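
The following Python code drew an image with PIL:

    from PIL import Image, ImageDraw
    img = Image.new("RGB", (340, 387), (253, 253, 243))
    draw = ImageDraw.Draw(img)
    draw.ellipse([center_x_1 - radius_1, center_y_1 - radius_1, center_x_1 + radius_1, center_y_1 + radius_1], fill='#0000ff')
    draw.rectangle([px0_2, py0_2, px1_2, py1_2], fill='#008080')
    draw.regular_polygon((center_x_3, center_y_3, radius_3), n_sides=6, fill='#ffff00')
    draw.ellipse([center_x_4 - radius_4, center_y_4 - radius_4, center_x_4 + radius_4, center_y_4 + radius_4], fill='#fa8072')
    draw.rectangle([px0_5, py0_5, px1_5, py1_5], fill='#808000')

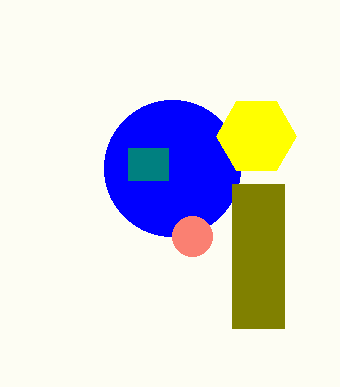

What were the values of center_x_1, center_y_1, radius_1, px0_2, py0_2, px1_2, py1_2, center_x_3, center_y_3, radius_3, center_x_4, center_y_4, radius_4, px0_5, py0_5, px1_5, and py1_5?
center_x_1 = 172
center_y_1 = 168
radius_1 = 68
px0_2 = 128
py0_2 = 148
px1_2 = 168
py1_2 = 180
center_x_3 = 256
center_y_3 = 136
radius_3 = 40
center_x_4 = 192
center_y_4 = 236
radius_4 = 20
px0_5 = 232
py0_5 = 184
px1_5 = 284
py1_5 = 328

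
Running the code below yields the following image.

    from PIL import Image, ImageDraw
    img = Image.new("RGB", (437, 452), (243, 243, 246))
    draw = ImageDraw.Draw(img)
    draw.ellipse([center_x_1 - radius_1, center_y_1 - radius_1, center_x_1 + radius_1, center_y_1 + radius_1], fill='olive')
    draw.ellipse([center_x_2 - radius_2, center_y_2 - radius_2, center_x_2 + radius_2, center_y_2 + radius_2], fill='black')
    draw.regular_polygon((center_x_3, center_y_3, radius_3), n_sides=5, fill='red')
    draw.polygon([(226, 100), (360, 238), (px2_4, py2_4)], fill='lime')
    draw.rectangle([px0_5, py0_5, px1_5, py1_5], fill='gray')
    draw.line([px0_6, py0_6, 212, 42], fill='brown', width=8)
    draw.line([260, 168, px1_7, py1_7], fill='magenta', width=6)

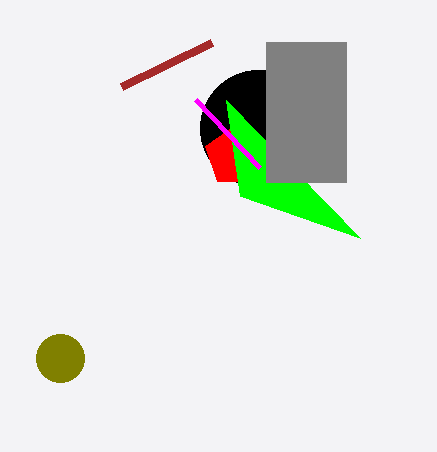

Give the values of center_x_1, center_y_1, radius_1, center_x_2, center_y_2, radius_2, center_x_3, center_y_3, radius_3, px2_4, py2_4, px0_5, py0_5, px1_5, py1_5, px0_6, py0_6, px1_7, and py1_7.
center_x_1 = 60; center_y_1 = 358; radius_1 = 24; center_x_2 = 258; center_y_2 = 128; radius_2 = 58; center_x_3 = 236; center_y_3 = 156; radius_3 = 32; px2_4 = 240; py2_4 = 196; px0_5 = 266; py0_5 = 42; px1_5 = 346; py1_5 = 182; px0_6 = 122; py0_6 = 86; px1_7 = 196; py1_7 = 100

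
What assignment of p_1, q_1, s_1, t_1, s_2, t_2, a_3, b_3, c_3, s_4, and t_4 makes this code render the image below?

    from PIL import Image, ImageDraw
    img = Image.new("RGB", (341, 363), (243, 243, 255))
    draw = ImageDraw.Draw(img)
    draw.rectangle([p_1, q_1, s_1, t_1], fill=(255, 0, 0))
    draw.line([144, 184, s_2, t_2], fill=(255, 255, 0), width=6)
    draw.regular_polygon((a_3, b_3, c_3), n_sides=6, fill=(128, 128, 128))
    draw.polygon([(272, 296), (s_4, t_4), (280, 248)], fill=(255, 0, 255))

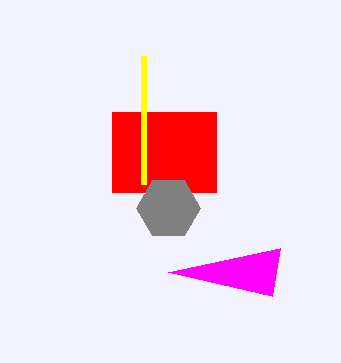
p_1 = 112, q_1 = 112, s_1 = 216, t_1 = 192, s_2 = 144, t_2 = 56, a_3 = 168, b_3 = 208, c_3 = 32, s_4 = 168, t_4 = 272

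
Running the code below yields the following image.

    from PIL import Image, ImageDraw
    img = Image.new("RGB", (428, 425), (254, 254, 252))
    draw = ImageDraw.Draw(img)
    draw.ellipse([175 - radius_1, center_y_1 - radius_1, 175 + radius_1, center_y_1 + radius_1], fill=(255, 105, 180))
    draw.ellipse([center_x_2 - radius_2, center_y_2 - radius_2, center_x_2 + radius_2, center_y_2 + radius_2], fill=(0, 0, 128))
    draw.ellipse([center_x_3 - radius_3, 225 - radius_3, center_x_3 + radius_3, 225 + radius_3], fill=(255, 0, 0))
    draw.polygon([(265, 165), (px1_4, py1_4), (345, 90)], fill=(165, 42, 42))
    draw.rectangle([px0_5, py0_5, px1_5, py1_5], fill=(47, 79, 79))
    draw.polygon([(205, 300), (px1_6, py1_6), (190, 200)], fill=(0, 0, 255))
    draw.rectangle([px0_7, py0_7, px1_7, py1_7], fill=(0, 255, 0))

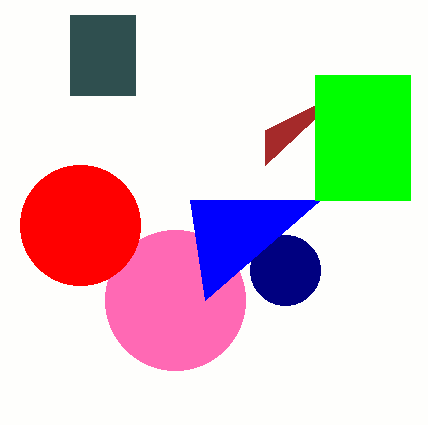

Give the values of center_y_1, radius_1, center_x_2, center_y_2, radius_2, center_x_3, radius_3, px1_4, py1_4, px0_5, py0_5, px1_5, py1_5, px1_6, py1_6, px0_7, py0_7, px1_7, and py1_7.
center_y_1 = 300
radius_1 = 70
center_x_2 = 285
center_y_2 = 270
radius_2 = 35
center_x_3 = 80
radius_3 = 60
px1_4 = 265
py1_4 = 130
px0_5 = 70
py0_5 = 15
px1_5 = 135
py1_5 = 95
px1_6 = 320
py1_6 = 200
px0_7 = 315
py0_7 = 75
px1_7 = 410
py1_7 = 200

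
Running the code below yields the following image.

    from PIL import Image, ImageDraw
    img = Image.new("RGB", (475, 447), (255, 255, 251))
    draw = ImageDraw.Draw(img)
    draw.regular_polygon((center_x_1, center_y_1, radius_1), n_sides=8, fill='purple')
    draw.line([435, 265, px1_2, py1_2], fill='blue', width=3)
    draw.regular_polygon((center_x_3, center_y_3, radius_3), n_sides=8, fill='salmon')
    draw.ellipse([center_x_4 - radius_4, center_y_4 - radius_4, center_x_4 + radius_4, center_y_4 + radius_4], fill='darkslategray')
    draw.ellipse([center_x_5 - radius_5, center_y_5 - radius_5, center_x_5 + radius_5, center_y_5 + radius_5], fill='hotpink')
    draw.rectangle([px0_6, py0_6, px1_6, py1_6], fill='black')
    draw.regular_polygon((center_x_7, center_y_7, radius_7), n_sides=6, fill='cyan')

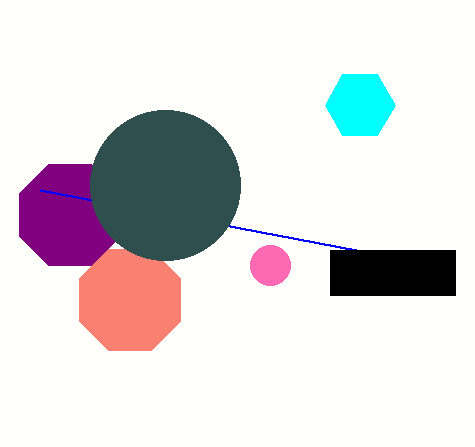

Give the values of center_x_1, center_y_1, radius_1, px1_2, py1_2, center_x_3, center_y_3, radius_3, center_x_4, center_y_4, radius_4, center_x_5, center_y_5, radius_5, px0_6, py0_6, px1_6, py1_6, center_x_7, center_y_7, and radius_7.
center_x_1 = 70; center_y_1 = 215; radius_1 = 55; px1_2 = 40; py1_2 = 190; center_x_3 = 130; center_y_3 = 300; radius_3 = 55; center_x_4 = 165; center_y_4 = 185; radius_4 = 75; center_x_5 = 270; center_y_5 = 265; radius_5 = 20; px0_6 = 330; py0_6 = 250; px1_6 = 455; py1_6 = 295; center_x_7 = 360; center_y_7 = 105; radius_7 = 35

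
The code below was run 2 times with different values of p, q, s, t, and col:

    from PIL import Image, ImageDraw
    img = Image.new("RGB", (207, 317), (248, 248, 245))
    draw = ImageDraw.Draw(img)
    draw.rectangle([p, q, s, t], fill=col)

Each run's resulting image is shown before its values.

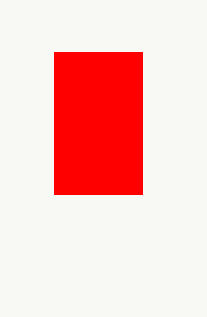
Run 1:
p = 54
q = 52
s = 142
t = 194
col = 'red'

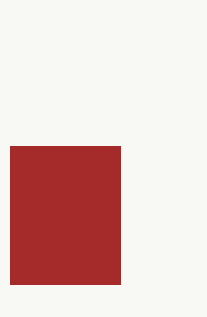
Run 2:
p = 10, q = 146, s = 120, t = 284, col = 'brown'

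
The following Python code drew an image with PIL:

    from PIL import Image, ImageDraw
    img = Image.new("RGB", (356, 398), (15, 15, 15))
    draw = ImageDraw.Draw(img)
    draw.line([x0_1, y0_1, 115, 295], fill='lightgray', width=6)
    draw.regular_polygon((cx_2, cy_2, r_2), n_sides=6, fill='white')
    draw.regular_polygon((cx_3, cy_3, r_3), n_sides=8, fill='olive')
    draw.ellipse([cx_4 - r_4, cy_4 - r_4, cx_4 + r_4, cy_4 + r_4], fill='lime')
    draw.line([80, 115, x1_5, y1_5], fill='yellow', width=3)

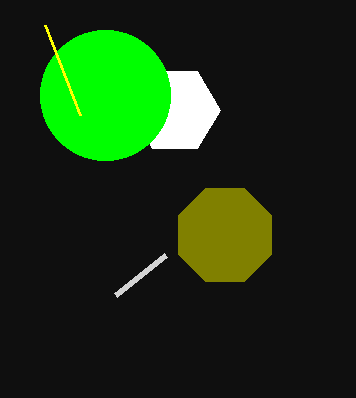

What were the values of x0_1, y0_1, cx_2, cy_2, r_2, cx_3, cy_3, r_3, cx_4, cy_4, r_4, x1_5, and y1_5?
x0_1 = 165, y0_1 = 255, cx_2 = 175, cy_2 = 110, r_2 = 45, cx_3 = 225, cy_3 = 235, r_3 = 50, cx_4 = 105, cy_4 = 95, r_4 = 65, x1_5 = 45, y1_5 = 25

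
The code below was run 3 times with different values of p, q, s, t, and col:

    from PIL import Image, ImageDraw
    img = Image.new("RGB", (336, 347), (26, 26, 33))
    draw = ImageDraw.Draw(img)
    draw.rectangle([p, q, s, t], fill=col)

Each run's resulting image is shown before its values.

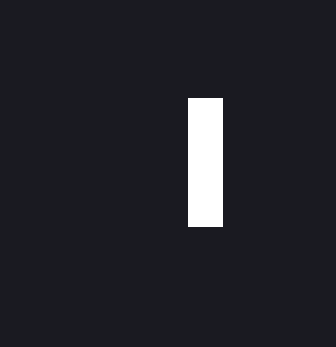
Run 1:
p = 188; q = 98; s = 222; t = 226; col = 'white'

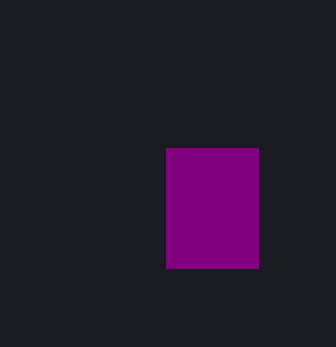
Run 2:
p = 166
q = 148
s = 258
t = 268
col = 'purple'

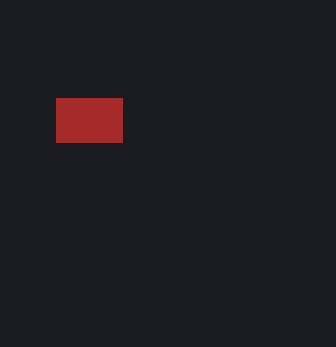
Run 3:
p = 56
q = 98
s = 122
t = 142
col = 'brown'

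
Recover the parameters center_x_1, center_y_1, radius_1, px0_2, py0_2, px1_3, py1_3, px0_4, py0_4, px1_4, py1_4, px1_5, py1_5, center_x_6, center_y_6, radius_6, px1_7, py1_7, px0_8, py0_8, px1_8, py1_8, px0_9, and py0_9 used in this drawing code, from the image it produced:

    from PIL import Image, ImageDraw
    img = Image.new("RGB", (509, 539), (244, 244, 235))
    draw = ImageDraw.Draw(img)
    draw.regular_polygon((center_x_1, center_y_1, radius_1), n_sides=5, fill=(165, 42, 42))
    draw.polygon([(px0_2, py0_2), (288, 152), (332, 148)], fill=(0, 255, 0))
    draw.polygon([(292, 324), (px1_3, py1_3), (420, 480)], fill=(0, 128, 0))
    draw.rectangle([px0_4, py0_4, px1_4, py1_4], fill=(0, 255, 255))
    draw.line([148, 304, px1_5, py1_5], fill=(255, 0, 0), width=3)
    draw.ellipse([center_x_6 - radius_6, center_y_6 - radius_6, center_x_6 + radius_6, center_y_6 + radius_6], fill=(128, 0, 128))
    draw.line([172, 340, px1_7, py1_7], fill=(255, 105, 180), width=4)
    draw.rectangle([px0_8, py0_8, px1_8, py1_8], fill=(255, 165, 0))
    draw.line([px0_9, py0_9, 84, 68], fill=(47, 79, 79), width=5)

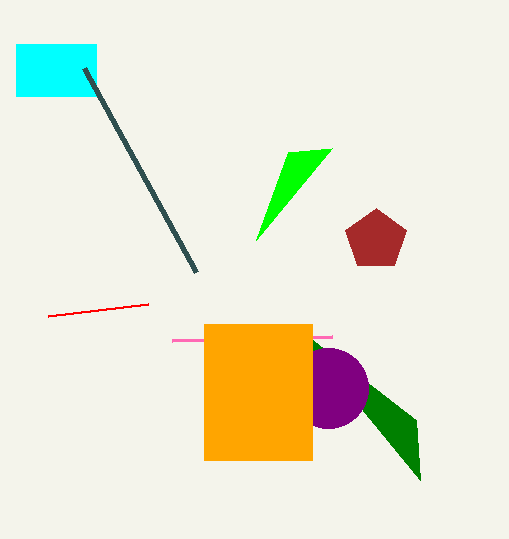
center_x_1 = 376
center_y_1 = 240
radius_1 = 32
px0_2 = 256
py0_2 = 240
px1_3 = 416
py1_3 = 420
px0_4 = 16
py0_4 = 44
px1_4 = 96
py1_4 = 96
px1_5 = 48
py1_5 = 316
center_x_6 = 328
center_y_6 = 388
radius_6 = 40
px1_7 = 332
py1_7 = 336
px0_8 = 204
py0_8 = 324
px1_8 = 312
py1_8 = 460
px0_9 = 196
py0_9 = 272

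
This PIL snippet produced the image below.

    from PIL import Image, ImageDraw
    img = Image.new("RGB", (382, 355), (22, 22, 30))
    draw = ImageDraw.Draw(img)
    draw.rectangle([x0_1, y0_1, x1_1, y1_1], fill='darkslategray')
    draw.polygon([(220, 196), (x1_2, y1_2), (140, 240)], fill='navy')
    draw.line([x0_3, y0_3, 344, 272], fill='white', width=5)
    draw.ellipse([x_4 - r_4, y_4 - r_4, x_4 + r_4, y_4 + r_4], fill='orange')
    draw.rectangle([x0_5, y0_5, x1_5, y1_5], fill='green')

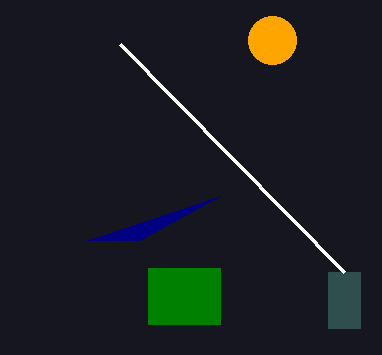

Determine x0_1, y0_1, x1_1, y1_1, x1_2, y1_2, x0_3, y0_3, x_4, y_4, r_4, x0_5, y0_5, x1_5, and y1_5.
x0_1 = 328
y0_1 = 272
x1_1 = 360
y1_1 = 328
x1_2 = 88
y1_2 = 240
x0_3 = 120
y0_3 = 44
x_4 = 272
y_4 = 40
r_4 = 24
x0_5 = 148
y0_5 = 268
x1_5 = 220
y1_5 = 324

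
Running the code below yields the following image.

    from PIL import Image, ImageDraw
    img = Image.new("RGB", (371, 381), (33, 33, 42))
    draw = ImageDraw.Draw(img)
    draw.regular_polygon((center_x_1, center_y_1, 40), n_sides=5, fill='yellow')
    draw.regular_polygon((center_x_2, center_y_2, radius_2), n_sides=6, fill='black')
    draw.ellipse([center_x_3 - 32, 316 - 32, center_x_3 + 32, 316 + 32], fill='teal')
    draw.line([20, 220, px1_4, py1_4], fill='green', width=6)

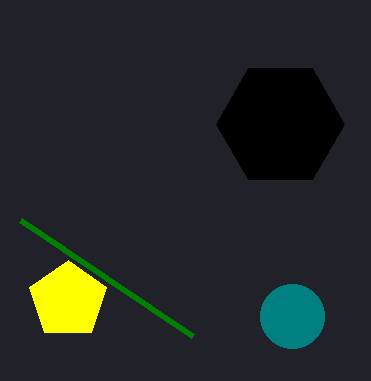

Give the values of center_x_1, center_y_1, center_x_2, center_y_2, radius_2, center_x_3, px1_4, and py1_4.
center_x_1 = 68; center_y_1 = 300; center_x_2 = 280; center_y_2 = 124; radius_2 = 64; center_x_3 = 292; px1_4 = 192; py1_4 = 336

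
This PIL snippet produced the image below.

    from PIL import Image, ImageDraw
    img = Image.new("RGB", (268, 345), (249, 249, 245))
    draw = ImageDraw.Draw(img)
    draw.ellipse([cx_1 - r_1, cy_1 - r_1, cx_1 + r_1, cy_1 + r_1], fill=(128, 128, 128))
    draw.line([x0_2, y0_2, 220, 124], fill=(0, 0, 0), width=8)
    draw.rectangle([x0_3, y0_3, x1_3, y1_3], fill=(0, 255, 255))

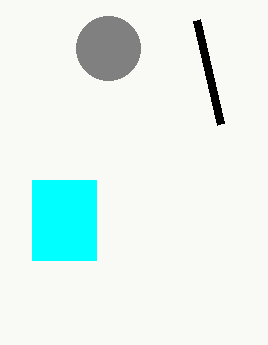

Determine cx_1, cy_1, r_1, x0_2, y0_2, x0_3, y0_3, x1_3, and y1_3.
cx_1 = 108
cy_1 = 48
r_1 = 32
x0_2 = 196
y0_2 = 20
x0_3 = 32
y0_3 = 180
x1_3 = 96
y1_3 = 260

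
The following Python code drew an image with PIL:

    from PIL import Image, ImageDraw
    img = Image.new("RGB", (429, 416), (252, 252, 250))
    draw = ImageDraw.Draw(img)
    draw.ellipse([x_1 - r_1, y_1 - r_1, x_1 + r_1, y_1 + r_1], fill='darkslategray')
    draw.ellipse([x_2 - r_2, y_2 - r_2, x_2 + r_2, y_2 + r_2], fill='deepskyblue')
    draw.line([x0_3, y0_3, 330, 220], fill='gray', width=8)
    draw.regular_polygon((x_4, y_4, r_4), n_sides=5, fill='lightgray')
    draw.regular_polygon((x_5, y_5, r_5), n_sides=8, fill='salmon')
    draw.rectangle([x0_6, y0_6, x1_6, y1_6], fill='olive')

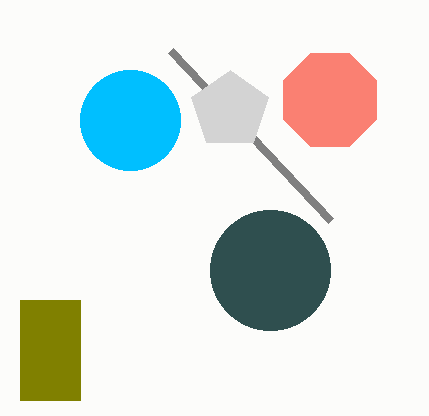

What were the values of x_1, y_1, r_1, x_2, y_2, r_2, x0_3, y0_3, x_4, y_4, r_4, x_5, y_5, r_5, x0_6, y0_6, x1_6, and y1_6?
x_1 = 270; y_1 = 270; r_1 = 60; x_2 = 130; y_2 = 120; r_2 = 50; x0_3 = 170; y0_3 = 50; x_4 = 230; y_4 = 110; r_4 = 40; x_5 = 330; y_5 = 100; r_5 = 50; x0_6 = 20; y0_6 = 300; x1_6 = 80; y1_6 = 400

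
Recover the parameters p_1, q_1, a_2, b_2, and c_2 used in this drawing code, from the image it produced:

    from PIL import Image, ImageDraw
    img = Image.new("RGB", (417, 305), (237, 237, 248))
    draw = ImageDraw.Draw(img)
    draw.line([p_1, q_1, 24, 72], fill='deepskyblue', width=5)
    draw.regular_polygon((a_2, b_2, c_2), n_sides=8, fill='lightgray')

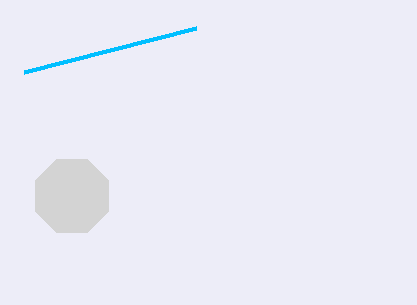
p_1 = 196
q_1 = 28
a_2 = 72
b_2 = 196
c_2 = 40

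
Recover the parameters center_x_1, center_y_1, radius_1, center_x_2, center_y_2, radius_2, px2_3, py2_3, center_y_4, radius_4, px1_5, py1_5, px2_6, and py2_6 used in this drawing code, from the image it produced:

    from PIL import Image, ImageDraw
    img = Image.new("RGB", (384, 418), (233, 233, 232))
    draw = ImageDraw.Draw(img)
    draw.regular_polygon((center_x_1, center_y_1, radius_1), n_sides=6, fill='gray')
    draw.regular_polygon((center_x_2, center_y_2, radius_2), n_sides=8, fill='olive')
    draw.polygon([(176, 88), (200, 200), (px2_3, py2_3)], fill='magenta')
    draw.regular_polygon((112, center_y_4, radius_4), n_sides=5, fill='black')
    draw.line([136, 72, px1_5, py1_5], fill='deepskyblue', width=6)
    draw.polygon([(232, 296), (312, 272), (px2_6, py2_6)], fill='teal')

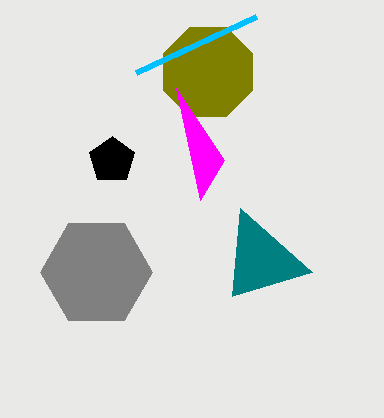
center_x_1 = 96; center_y_1 = 272; radius_1 = 56; center_x_2 = 208; center_y_2 = 72; radius_2 = 48; px2_3 = 224; py2_3 = 160; center_y_4 = 160; radius_4 = 24; px1_5 = 256; py1_5 = 16; px2_6 = 240; py2_6 = 208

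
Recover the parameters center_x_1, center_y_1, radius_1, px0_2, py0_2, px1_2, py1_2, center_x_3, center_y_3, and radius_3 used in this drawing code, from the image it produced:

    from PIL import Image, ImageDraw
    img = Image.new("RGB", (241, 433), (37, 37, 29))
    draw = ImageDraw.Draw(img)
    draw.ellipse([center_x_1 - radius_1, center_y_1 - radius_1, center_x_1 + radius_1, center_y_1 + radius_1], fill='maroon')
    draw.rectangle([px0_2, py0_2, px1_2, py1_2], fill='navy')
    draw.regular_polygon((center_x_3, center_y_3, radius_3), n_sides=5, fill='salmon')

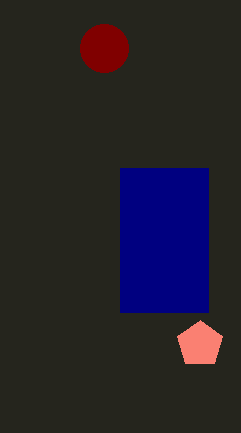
center_x_1 = 104; center_y_1 = 48; radius_1 = 24; px0_2 = 120; py0_2 = 168; px1_2 = 208; py1_2 = 312; center_x_3 = 200; center_y_3 = 344; radius_3 = 24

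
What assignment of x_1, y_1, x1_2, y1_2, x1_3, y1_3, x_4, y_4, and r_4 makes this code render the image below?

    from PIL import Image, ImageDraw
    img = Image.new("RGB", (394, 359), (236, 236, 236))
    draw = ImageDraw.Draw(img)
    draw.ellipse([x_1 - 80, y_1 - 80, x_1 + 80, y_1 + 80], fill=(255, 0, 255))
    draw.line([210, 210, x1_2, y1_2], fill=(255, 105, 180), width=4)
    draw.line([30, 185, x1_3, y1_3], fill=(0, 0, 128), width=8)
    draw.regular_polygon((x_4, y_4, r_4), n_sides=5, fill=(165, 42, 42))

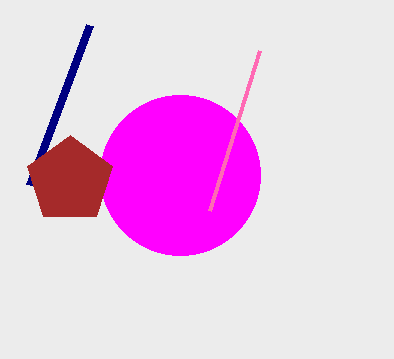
x_1 = 180
y_1 = 175
x1_2 = 260
y1_2 = 50
x1_3 = 90
y1_3 = 25
x_4 = 70
y_4 = 180
r_4 = 45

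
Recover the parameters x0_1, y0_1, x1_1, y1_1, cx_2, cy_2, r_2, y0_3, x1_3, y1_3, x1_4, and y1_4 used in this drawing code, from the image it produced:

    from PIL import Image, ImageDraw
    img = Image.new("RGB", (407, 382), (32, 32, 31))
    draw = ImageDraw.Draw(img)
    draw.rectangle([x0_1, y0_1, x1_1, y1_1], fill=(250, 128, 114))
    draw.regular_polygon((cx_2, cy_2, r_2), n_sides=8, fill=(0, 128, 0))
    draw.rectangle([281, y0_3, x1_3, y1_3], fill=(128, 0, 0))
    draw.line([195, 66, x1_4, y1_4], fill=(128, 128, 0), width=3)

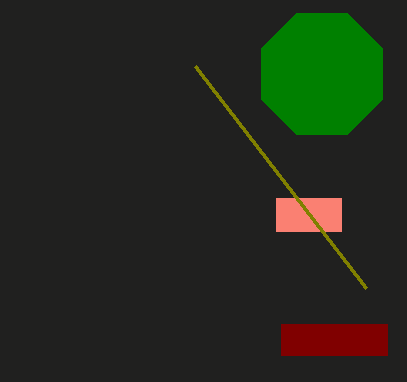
x0_1 = 276; y0_1 = 198; x1_1 = 341; y1_1 = 231; cx_2 = 322; cy_2 = 74; r_2 = 66; y0_3 = 324; x1_3 = 387; y1_3 = 355; x1_4 = 366; y1_4 = 288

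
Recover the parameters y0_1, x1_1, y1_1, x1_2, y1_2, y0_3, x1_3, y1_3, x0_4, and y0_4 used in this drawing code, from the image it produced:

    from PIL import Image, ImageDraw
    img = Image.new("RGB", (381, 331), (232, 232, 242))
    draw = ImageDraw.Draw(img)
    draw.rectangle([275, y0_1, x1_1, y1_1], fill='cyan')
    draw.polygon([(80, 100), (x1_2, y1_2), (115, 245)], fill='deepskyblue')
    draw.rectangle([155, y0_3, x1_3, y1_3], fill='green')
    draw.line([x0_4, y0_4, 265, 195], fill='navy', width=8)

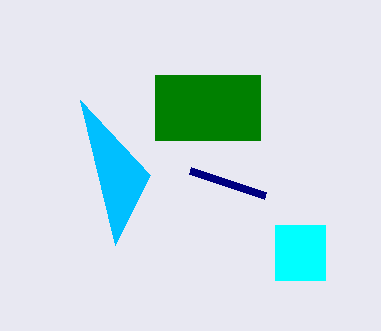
y0_1 = 225; x1_1 = 325; y1_1 = 280; x1_2 = 150; y1_2 = 175; y0_3 = 75; x1_3 = 260; y1_3 = 140; x0_4 = 190; y0_4 = 170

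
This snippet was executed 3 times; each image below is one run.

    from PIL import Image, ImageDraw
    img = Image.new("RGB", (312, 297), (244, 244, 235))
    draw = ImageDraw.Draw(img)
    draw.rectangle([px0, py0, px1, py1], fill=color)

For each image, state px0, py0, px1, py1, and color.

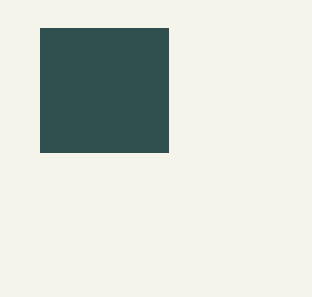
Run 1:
px0 = 40, py0 = 28, px1 = 168, py1 = 152, color = 'darkslategray'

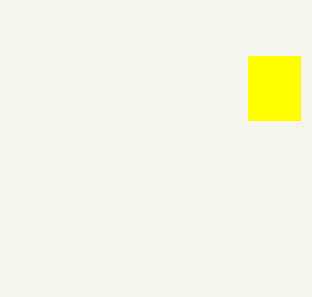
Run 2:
px0 = 248, py0 = 56, px1 = 300, py1 = 120, color = 'yellow'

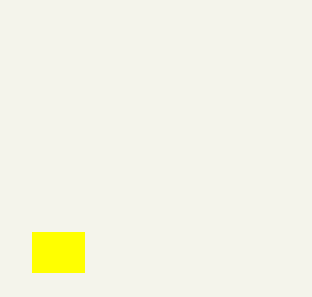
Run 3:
px0 = 32; py0 = 232; px1 = 84; py1 = 272; color = 'yellow'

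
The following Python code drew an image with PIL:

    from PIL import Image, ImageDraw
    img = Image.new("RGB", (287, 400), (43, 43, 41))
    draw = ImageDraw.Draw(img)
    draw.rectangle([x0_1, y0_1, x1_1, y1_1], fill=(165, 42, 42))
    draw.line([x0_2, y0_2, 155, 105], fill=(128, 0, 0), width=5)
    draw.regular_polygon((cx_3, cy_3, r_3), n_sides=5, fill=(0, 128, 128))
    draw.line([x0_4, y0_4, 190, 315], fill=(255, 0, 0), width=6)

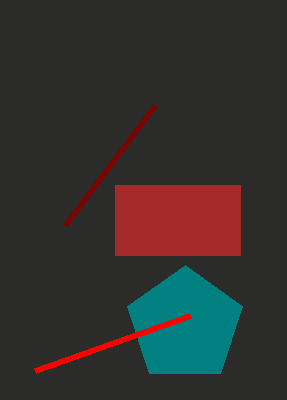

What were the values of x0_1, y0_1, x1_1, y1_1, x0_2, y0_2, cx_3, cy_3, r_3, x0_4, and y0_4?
x0_1 = 115; y0_1 = 185; x1_1 = 240; y1_1 = 255; x0_2 = 65; y0_2 = 225; cx_3 = 185; cy_3 = 325; r_3 = 60; x0_4 = 35; y0_4 = 370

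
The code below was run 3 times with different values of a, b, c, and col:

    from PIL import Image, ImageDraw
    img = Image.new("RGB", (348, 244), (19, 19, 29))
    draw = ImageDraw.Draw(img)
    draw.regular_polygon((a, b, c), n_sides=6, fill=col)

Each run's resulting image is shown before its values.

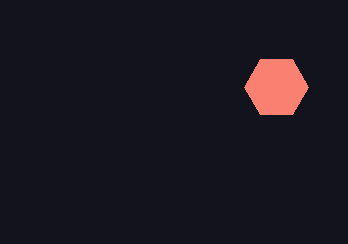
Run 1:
a = 276; b = 87; c = 32; col = 'salmon'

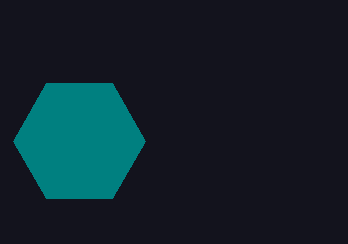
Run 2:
a = 79, b = 141, c = 66, col = 'teal'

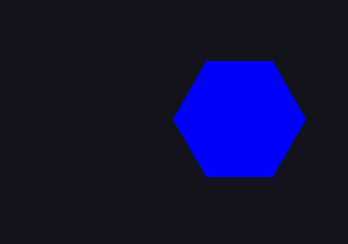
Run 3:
a = 239
b = 119
c = 66
col = 'blue'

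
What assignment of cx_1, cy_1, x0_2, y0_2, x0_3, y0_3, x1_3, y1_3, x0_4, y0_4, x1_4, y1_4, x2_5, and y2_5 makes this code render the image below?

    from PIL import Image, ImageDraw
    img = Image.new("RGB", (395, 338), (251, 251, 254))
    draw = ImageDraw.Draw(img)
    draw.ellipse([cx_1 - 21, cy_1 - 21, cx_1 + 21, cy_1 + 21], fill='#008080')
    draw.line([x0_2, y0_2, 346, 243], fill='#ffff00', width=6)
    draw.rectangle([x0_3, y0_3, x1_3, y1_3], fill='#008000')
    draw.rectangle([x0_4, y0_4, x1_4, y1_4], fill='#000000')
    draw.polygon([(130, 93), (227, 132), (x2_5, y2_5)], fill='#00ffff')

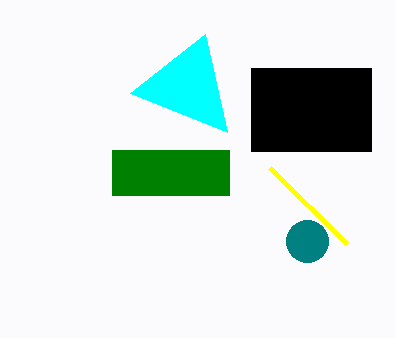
cx_1 = 307; cy_1 = 241; x0_2 = 269; y0_2 = 167; x0_3 = 112; y0_3 = 150; x1_3 = 229; y1_3 = 195; x0_4 = 251; y0_4 = 68; x1_4 = 371; y1_4 = 151; x2_5 = 205; y2_5 = 34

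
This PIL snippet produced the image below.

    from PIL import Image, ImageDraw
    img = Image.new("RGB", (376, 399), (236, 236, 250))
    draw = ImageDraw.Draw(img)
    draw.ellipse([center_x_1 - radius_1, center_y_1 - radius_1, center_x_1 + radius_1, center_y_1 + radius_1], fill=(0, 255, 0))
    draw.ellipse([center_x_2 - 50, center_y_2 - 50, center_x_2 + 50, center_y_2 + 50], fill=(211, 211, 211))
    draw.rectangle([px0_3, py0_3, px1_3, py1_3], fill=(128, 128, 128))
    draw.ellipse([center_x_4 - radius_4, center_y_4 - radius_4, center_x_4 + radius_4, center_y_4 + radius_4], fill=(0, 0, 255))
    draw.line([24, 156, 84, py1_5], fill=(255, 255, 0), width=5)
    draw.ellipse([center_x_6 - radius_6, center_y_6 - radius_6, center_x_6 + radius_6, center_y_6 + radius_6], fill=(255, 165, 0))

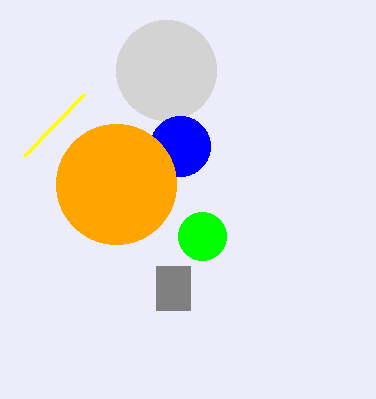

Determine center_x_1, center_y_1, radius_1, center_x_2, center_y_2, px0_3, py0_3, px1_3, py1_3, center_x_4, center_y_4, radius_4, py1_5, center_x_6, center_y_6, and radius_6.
center_x_1 = 202; center_y_1 = 236; radius_1 = 24; center_x_2 = 166; center_y_2 = 70; px0_3 = 156; py0_3 = 266; px1_3 = 190; py1_3 = 310; center_x_4 = 180; center_y_4 = 146; radius_4 = 30; py1_5 = 94; center_x_6 = 116; center_y_6 = 184; radius_6 = 60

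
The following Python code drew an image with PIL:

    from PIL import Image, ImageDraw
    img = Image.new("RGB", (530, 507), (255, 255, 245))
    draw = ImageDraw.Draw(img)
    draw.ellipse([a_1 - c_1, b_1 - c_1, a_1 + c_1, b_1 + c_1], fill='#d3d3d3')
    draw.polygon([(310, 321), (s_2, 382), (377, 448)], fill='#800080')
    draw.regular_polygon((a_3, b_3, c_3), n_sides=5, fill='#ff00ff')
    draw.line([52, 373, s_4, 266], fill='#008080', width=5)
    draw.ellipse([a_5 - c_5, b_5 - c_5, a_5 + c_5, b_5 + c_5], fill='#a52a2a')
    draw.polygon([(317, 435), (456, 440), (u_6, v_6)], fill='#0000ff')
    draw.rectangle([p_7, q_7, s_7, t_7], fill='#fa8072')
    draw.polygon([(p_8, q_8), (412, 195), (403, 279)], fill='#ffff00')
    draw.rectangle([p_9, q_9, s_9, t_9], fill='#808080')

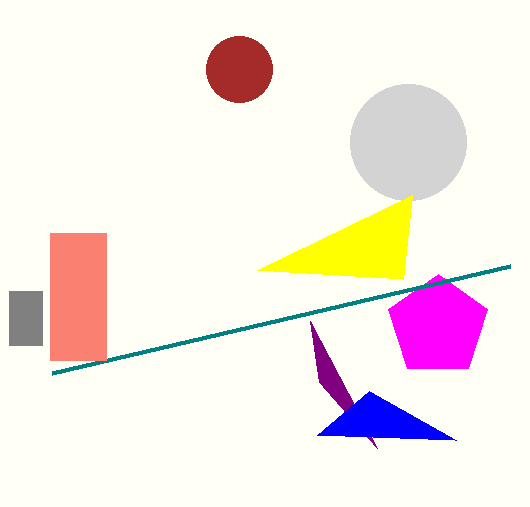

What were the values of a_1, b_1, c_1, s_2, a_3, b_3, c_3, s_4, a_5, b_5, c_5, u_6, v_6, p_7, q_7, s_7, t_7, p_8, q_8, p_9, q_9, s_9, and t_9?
a_1 = 408
b_1 = 142
c_1 = 58
s_2 = 319
a_3 = 438
b_3 = 326
c_3 = 52
s_4 = 510
a_5 = 239
b_5 = 69
c_5 = 33
u_6 = 369
v_6 = 391
p_7 = 50
q_7 = 233
s_7 = 106
t_7 = 360
p_8 = 257
q_8 = 270
p_9 = 9
q_9 = 291
s_9 = 42
t_9 = 345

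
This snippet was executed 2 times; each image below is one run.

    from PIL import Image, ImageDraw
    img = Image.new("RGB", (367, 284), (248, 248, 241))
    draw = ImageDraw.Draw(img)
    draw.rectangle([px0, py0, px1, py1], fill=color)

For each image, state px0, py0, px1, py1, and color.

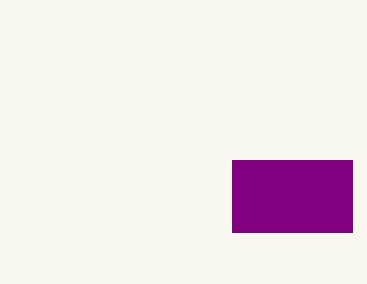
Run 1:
px0 = 232
py0 = 160
px1 = 352
py1 = 232
color = 'purple'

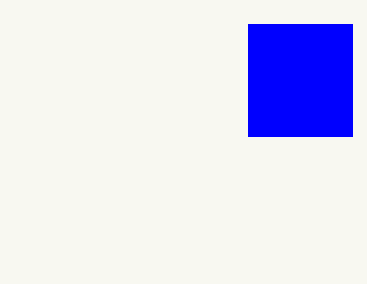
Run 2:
px0 = 248, py0 = 24, px1 = 352, py1 = 136, color = 'blue'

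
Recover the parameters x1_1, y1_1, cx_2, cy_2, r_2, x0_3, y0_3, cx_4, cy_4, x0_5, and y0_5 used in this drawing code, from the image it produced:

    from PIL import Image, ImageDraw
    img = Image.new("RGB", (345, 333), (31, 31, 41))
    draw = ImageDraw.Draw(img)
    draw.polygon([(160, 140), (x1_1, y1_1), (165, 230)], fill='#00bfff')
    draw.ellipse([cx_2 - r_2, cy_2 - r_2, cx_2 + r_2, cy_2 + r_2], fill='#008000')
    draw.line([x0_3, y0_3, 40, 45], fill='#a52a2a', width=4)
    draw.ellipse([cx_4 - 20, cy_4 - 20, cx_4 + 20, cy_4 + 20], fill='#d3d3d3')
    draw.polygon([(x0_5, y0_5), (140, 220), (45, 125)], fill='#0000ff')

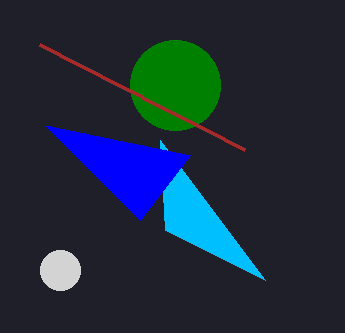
x1_1 = 265
y1_1 = 280
cx_2 = 175
cy_2 = 85
r_2 = 45
x0_3 = 245
y0_3 = 150
cx_4 = 60
cy_4 = 270
x0_5 = 190
y0_5 = 155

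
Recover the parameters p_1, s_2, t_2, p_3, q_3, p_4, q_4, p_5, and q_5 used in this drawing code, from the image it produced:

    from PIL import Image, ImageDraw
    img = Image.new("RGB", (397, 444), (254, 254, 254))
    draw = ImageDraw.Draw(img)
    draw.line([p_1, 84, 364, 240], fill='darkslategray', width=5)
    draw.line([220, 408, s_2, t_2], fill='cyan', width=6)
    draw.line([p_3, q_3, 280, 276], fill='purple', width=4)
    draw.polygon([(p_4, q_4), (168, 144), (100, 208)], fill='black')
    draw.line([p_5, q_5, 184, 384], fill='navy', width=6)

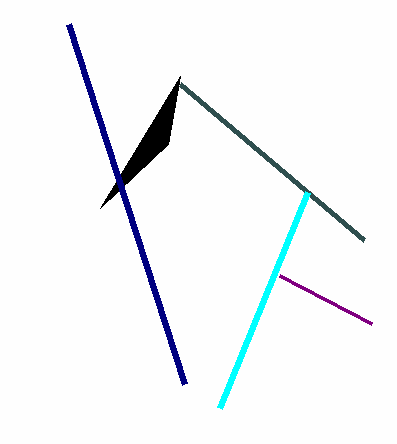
p_1 = 180
s_2 = 308
t_2 = 192
p_3 = 372
q_3 = 324
p_4 = 180
q_4 = 76
p_5 = 68
q_5 = 24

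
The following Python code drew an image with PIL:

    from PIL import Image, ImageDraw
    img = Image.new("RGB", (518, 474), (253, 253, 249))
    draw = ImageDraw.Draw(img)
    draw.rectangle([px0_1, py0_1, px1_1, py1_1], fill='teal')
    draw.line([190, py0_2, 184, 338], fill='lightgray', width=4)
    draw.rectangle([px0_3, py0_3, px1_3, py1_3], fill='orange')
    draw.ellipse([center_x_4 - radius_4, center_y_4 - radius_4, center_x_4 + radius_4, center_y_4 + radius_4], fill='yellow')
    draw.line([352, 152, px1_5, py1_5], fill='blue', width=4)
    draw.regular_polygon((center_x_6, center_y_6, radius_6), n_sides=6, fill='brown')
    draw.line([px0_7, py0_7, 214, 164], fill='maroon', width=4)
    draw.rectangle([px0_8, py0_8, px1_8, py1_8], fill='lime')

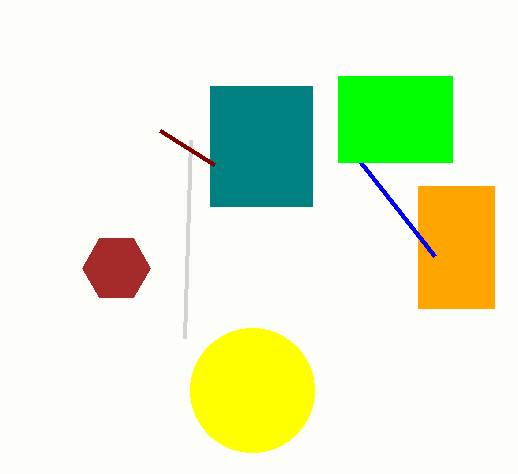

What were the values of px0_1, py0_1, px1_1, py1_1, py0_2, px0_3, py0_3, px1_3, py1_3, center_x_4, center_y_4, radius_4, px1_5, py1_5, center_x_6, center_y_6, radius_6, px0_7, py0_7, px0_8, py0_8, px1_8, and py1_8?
px0_1 = 210
py0_1 = 86
px1_1 = 312
py1_1 = 206
py0_2 = 140
px0_3 = 418
py0_3 = 186
px1_3 = 494
py1_3 = 308
center_x_4 = 252
center_y_4 = 390
radius_4 = 62
px1_5 = 434
py1_5 = 256
center_x_6 = 116
center_y_6 = 268
radius_6 = 34
px0_7 = 160
py0_7 = 130
px0_8 = 338
py0_8 = 76
px1_8 = 452
py1_8 = 162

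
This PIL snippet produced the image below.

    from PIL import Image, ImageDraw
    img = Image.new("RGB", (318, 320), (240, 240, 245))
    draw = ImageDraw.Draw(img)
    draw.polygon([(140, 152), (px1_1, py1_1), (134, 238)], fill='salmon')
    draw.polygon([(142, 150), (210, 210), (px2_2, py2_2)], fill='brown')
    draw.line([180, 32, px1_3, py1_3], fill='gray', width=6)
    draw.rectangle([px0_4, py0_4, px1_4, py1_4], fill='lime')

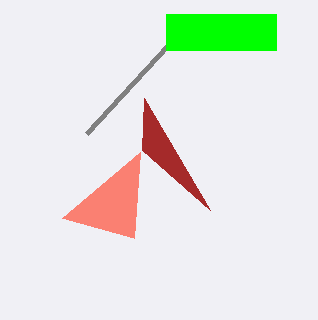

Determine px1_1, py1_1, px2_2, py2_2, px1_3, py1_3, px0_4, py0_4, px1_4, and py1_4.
px1_1 = 62, py1_1 = 218, px2_2 = 144, py2_2 = 98, px1_3 = 86, py1_3 = 134, px0_4 = 166, py0_4 = 14, px1_4 = 276, py1_4 = 50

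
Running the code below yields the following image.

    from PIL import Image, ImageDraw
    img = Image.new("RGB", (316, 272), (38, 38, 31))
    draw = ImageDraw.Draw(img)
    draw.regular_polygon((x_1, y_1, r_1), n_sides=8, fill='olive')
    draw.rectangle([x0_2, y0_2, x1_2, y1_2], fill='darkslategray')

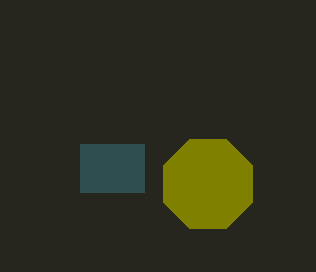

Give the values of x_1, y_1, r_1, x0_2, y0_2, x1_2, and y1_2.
x_1 = 208; y_1 = 184; r_1 = 48; x0_2 = 80; y0_2 = 144; x1_2 = 144; y1_2 = 192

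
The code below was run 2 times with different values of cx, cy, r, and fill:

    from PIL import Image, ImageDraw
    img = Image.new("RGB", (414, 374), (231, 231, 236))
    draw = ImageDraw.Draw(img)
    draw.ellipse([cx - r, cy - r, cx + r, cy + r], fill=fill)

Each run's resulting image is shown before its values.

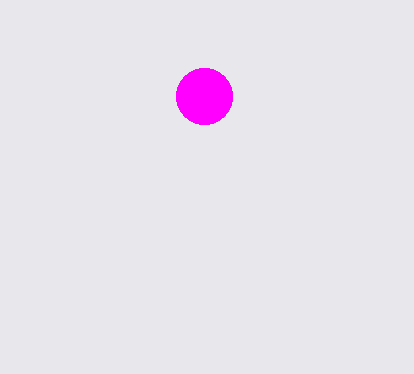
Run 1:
cx = 204, cy = 96, r = 28, fill = 'magenta'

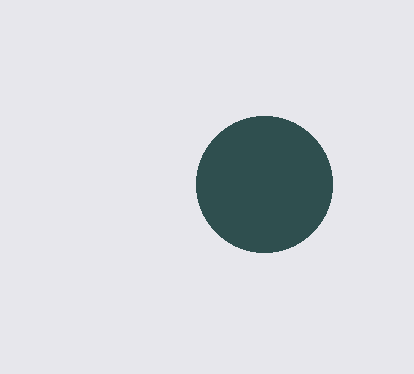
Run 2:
cx = 264, cy = 184, r = 68, fill = 'darkslategray'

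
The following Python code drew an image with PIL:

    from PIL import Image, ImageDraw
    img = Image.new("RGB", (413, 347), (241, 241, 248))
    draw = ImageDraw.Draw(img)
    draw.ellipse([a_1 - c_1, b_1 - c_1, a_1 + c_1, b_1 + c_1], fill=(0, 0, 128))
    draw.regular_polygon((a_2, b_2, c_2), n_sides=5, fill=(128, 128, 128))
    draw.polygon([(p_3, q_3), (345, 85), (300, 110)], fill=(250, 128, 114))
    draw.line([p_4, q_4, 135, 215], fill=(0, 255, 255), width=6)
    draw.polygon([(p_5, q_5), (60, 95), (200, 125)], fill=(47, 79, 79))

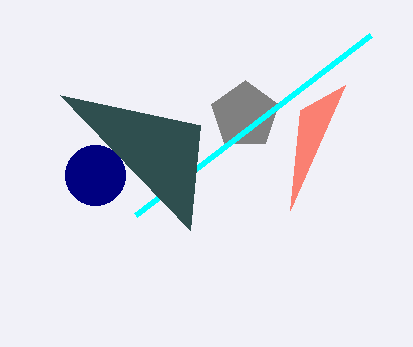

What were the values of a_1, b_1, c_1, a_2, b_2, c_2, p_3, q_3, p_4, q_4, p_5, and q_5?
a_1 = 95; b_1 = 175; c_1 = 30; a_2 = 245; b_2 = 115; c_2 = 35; p_3 = 290; q_3 = 210; p_4 = 370; q_4 = 35; p_5 = 190; q_5 = 230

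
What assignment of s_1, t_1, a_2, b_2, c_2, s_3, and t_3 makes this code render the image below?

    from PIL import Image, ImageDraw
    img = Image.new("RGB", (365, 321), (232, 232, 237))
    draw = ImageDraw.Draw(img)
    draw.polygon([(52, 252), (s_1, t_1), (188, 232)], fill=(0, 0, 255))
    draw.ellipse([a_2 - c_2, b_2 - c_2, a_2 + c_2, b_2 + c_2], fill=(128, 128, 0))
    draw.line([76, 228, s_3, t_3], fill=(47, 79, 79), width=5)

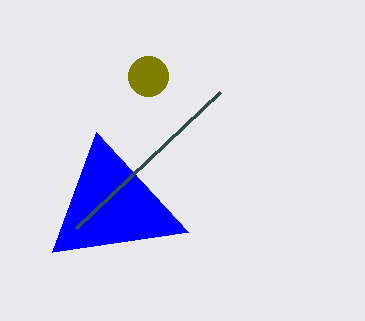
s_1 = 96, t_1 = 132, a_2 = 148, b_2 = 76, c_2 = 20, s_3 = 220, t_3 = 92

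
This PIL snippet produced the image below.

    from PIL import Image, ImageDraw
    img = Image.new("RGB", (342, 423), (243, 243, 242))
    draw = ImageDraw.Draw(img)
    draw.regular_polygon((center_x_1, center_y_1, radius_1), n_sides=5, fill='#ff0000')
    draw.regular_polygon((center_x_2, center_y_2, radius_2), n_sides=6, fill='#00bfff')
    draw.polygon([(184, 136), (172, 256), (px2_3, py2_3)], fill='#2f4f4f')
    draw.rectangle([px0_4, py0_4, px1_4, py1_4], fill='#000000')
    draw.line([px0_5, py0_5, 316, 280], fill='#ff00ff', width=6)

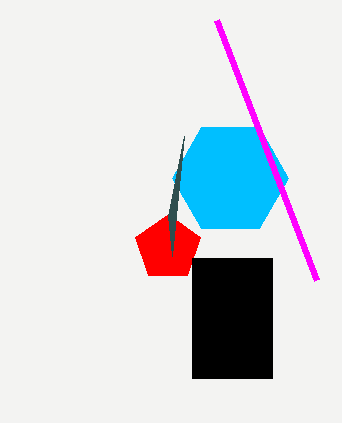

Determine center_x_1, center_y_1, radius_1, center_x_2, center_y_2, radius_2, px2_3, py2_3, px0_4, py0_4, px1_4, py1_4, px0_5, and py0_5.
center_x_1 = 168; center_y_1 = 248; radius_1 = 34; center_x_2 = 230; center_y_2 = 178; radius_2 = 58; px2_3 = 168; py2_3 = 216; px0_4 = 192; py0_4 = 258; px1_4 = 272; py1_4 = 378; px0_5 = 216; py0_5 = 20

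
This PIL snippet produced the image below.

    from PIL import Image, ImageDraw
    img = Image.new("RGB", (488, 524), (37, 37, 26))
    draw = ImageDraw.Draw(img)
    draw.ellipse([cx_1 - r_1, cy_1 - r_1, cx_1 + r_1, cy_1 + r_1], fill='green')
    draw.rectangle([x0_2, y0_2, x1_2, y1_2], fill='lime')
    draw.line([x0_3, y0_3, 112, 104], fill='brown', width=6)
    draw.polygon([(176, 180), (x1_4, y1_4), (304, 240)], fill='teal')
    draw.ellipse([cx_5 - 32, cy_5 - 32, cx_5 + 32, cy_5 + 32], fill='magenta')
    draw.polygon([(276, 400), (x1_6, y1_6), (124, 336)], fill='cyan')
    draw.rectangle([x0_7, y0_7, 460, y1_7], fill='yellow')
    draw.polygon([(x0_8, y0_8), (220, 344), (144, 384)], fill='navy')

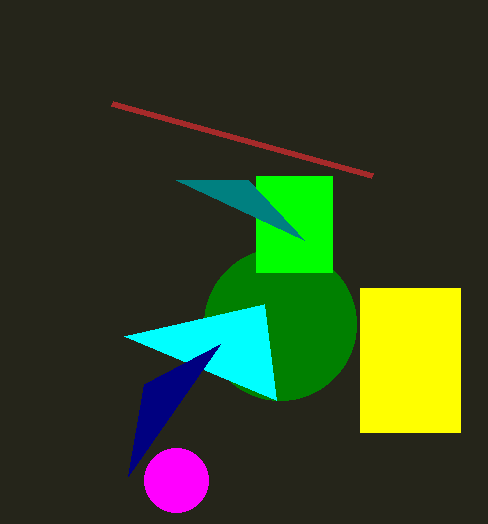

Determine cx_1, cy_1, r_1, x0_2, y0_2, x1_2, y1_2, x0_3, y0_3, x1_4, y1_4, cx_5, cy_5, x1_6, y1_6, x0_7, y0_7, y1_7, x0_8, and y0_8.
cx_1 = 280; cy_1 = 324; r_1 = 76; x0_2 = 256; y0_2 = 176; x1_2 = 332; y1_2 = 272; x0_3 = 372; y0_3 = 176; x1_4 = 248; y1_4 = 180; cx_5 = 176; cy_5 = 480; x1_6 = 264; y1_6 = 304; x0_7 = 360; y0_7 = 288; y1_7 = 432; x0_8 = 128; y0_8 = 476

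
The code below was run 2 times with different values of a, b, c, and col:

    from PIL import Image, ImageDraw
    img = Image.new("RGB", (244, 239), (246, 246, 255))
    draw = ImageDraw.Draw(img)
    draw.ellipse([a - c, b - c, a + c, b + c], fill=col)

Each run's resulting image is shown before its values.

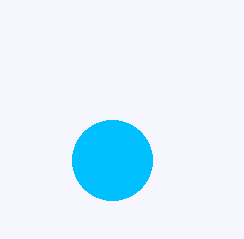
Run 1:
a = 112; b = 160; c = 40; col = 'deepskyblue'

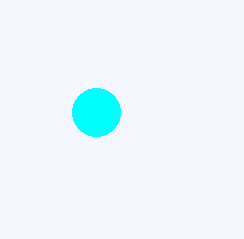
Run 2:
a = 96, b = 112, c = 24, col = 'cyan'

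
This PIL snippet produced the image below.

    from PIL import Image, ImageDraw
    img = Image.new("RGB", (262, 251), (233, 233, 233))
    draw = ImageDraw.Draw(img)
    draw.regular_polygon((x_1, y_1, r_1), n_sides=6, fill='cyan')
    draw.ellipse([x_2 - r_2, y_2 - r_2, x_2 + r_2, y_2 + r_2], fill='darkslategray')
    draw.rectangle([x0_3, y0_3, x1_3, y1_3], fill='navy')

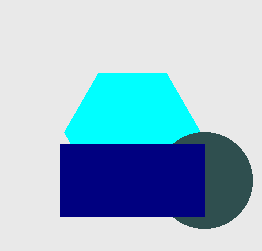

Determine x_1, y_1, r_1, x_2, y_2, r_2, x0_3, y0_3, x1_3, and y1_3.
x_1 = 132, y_1 = 132, r_1 = 68, x_2 = 204, y_2 = 180, r_2 = 48, x0_3 = 60, y0_3 = 144, x1_3 = 204, y1_3 = 216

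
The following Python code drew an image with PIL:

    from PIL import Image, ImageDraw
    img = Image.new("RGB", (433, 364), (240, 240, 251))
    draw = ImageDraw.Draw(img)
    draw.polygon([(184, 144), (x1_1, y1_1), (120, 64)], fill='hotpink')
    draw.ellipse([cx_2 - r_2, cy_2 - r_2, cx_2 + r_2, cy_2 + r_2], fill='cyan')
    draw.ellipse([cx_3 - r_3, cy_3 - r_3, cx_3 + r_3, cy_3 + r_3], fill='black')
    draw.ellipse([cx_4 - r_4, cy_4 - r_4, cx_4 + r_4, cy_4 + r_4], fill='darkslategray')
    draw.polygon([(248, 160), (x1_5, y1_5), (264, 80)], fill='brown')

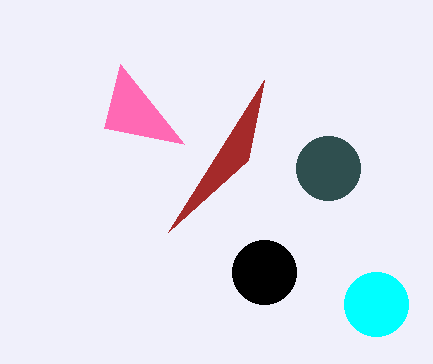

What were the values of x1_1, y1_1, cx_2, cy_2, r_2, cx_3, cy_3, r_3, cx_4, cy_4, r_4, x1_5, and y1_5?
x1_1 = 104, y1_1 = 128, cx_2 = 376, cy_2 = 304, r_2 = 32, cx_3 = 264, cy_3 = 272, r_3 = 32, cx_4 = 328, cy_4 = 168, r_4 = 32, x1_5 = 168, y1_5 = 232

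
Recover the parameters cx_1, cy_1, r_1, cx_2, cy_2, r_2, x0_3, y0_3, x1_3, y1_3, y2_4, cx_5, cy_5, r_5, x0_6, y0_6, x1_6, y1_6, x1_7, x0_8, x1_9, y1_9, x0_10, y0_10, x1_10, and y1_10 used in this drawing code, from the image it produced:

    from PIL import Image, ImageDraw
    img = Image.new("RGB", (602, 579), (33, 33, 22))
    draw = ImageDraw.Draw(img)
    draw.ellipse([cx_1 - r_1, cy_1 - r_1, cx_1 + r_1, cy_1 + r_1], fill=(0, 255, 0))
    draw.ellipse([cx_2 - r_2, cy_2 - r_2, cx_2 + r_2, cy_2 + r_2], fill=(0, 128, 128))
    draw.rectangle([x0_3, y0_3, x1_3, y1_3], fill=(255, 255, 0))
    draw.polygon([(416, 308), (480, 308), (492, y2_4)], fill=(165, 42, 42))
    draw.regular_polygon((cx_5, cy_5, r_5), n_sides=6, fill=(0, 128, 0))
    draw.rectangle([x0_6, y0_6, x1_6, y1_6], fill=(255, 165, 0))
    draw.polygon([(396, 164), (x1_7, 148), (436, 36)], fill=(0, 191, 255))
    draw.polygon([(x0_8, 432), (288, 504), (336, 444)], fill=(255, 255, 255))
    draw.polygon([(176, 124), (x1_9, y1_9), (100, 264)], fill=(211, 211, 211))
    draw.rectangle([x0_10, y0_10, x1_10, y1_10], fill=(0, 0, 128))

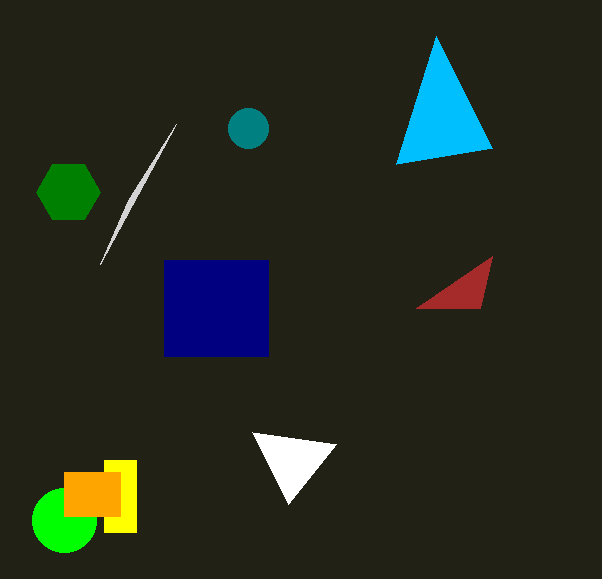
cx_1 = 64, cy_1 = 520, r_1 = 32, cx_2 = 248, cy_2 = 128, r_2 = 20, x0_3 = 104, y0_3 = 460, x1_3 = 136, y1_3 = 532, y2_4 = 256, cx_5 = 68, cy_5 = 192, r_5 = 32, x0_6 = 64, y0_6 = 472, x1_6 = 120, y1_6 = 516, x1_7 = 492, x0_8 = 252, x1_9 = 128, y1_9 = 200, x0_10 = 164, y0_10 = 260, x1_10 = 268, y1_10 = 356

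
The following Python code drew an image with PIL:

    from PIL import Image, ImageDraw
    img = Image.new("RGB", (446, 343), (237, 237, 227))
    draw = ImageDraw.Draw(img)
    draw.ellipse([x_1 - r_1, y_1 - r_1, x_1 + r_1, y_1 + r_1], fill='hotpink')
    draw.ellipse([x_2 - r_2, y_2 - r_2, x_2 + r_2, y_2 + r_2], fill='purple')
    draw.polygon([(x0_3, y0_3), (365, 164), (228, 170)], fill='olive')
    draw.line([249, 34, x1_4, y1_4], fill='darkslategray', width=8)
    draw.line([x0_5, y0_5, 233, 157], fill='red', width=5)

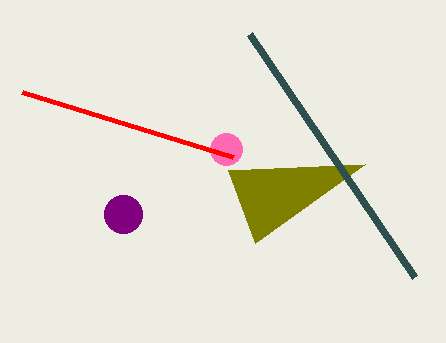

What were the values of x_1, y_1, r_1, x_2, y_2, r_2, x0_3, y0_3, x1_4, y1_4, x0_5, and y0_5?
x_1 = 226; y_1 = 149; r_1 = 16; x_2 = 123; y_2 = 214; r_2 = 19; x0_3 = 255; y0_3 = 243; x1_4 = 414; y1_4 = 277; x0_5 = 22; y0_5 = 92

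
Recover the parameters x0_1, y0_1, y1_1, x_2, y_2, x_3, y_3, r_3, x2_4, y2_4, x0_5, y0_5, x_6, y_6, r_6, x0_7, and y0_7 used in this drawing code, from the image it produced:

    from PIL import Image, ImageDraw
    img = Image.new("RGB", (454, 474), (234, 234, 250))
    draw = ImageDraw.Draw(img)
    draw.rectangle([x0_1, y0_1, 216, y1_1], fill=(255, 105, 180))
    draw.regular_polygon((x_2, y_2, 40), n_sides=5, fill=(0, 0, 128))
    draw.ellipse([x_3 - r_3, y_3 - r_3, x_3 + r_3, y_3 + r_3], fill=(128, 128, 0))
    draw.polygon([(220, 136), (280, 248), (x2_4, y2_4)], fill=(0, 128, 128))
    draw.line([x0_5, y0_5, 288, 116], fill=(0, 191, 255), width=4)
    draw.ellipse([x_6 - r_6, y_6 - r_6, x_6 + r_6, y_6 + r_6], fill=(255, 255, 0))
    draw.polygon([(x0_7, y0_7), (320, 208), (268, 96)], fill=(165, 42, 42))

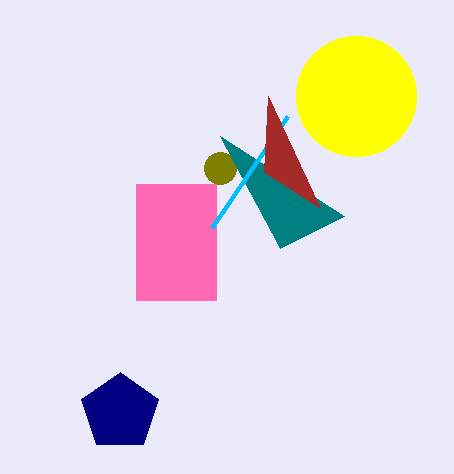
x0_1 = 136, y0_1 = 184, y1_1 = 300, x_2 = 120, y_2 = 412, x_3 = 220, y_3 = 168, r_3 = 16, x2_4 = 344, y2_4 = 216, x0_5 = 212, y0_5 = 228, x_6 = 356, y_6 = 96, r_6 = 60, x0_7 = 264, y0_7 = 172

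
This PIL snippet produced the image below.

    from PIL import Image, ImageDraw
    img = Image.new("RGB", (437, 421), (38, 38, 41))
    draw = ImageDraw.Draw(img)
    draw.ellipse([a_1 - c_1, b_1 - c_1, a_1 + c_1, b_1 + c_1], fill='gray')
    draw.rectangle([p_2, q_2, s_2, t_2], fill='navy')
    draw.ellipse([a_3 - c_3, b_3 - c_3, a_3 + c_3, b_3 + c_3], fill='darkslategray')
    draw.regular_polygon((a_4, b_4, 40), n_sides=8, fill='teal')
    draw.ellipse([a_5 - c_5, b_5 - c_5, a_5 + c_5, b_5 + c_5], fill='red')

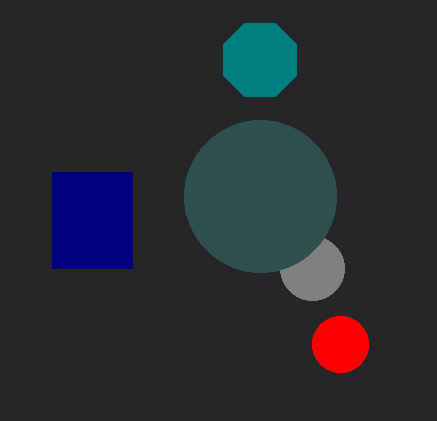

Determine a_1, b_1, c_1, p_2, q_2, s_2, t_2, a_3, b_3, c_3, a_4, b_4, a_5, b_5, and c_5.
a_1 = 312; b_1 = 268; c_1 = 32; p_2 = 52; q_2 = 172; s_2 = 132; t_2 = 268; a_3 = 260; b_3 = 196; c_3 = 76; a_4 = 260; b_4 = 60; a_5 = 340; b_5 = 344; c_5 = 28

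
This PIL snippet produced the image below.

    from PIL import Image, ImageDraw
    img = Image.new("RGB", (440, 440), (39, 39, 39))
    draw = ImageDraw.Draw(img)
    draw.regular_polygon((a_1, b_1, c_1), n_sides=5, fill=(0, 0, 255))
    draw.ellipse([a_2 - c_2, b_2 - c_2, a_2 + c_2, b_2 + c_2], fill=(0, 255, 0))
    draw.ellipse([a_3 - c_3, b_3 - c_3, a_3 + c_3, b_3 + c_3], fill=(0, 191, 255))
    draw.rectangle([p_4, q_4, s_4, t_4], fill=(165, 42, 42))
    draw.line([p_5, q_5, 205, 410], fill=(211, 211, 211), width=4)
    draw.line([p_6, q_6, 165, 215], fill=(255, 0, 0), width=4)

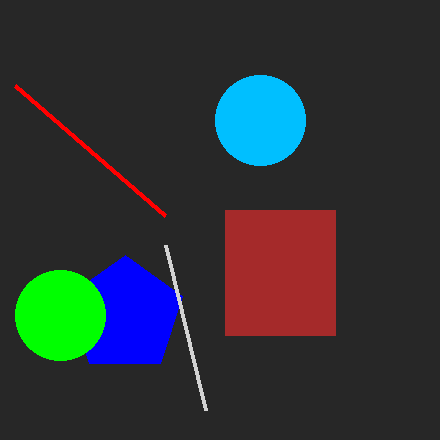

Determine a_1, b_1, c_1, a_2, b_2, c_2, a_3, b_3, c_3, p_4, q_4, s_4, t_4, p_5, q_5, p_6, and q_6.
a_1 = 125, b_1 = 315, c_1 = 60, a_2 = 60, b_2 = 315, c_2 = 45, a_3 = 260, b_3 = 120, c_3 = 45, p_4 = 225, q_4 = 210, s_4 = 335, t_4 = 335, p_5 = 165, q_5 = 245, p_6 = 15, q_6 = 85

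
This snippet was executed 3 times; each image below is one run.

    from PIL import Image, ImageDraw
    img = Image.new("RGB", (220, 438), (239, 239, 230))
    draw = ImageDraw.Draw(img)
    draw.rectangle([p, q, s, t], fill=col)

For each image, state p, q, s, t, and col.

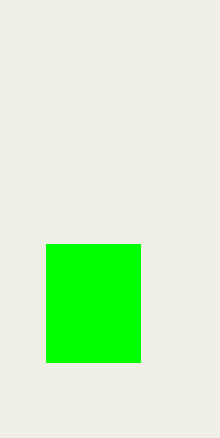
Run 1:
p = 46; q = 244; s = 140; t = 362; col = 'lime'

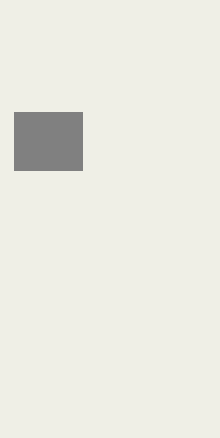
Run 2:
p = 14
q = 112
s = 82
t = 170
col = 'gray'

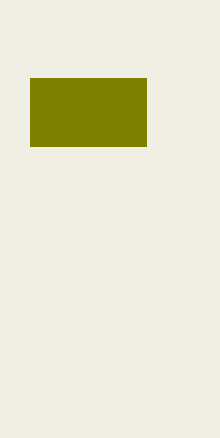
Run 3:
p = 30, q = 78, s = 146, t = 146, col = 'olive'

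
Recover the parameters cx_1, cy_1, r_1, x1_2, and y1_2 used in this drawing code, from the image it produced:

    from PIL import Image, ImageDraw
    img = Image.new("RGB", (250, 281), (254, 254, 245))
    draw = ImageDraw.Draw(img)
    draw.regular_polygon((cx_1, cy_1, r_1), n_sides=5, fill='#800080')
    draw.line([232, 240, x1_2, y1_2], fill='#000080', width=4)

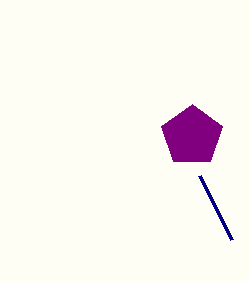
cx_1 = 192
cy_1 = 136
r_1 = 32
x1_2 = 200
y1_2 = 176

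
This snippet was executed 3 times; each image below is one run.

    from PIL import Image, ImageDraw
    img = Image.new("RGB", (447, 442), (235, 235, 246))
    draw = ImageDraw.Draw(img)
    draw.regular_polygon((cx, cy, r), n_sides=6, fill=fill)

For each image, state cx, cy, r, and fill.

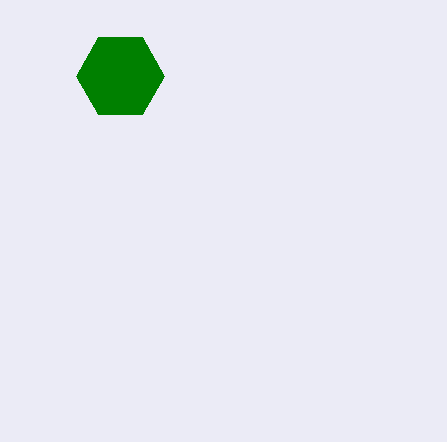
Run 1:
cx = 120, cy = 76, r = 44, fill = 'green'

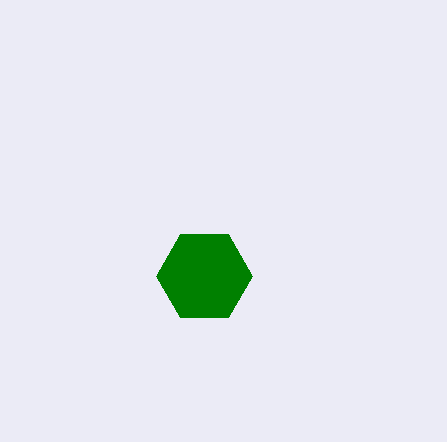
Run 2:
cx = 204; cy = 276; r = 48; fill = 'green'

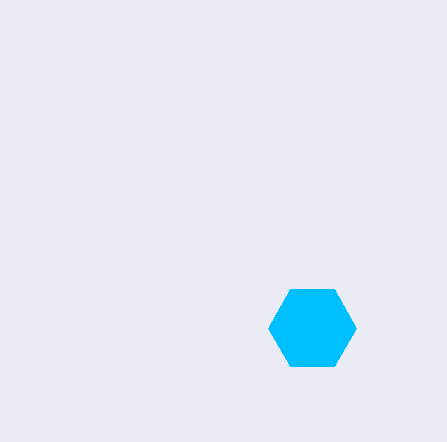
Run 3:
cx = 312; cy = 328; r = 44; fill = 'deepskyblue'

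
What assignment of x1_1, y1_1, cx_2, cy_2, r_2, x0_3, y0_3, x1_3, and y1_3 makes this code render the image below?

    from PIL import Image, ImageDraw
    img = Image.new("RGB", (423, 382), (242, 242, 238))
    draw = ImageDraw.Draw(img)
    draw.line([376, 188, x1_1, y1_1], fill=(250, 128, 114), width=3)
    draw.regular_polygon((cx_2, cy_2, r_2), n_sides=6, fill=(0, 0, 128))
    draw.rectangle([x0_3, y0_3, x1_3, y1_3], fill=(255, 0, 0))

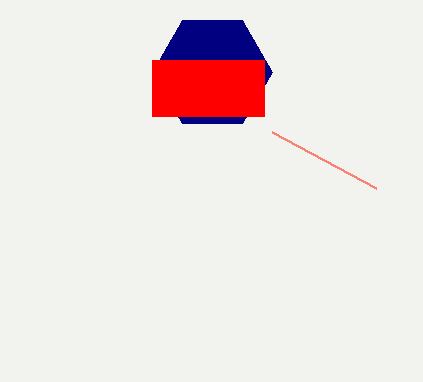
x1_1 = 272, y1_1 = 132, cx_2 = 212, cy_2 = 72, r_2 = 60, x0_3 = 152, y0_3 = 60, x1_3 = 264, y1_3 = 116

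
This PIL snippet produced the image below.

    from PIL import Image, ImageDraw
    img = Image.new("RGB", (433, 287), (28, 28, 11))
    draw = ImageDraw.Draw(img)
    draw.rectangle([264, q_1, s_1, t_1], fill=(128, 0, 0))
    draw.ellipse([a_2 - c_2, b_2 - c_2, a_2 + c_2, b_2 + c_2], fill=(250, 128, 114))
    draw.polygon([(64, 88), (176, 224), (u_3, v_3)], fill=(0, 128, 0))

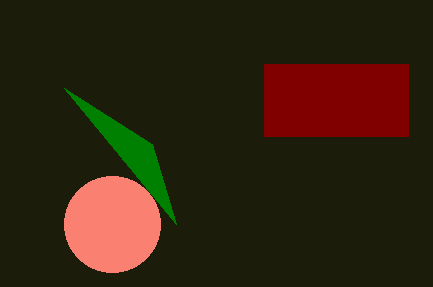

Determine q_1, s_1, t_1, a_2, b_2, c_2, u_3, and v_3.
q_1 = 64, s_1 = 408, t_1 = 136, a_2 = 112, b_2 = 224, c_2 = 48, u_3 = 152, v_3 = 144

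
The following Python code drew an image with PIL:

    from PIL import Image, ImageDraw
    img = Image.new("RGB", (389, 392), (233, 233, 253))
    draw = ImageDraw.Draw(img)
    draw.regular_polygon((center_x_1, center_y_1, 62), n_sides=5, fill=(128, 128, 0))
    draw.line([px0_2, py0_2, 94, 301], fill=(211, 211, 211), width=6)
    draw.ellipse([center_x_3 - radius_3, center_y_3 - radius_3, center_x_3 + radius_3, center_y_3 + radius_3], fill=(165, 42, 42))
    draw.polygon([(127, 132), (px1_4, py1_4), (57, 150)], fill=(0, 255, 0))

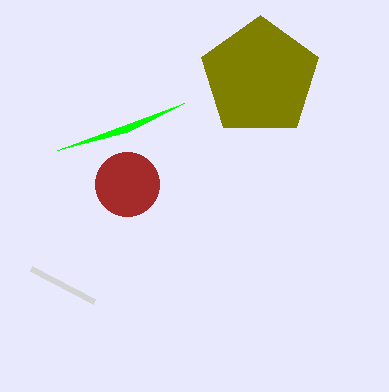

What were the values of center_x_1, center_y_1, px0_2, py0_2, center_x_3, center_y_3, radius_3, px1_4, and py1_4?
center_x_1 = 260
center_y_1 = 77
px0_2 = 31
py0_2 = 268
center_x_3 = 127
center_y_3 = 184
radius_3 = 32
px1_4 = 184
py1_4 = 103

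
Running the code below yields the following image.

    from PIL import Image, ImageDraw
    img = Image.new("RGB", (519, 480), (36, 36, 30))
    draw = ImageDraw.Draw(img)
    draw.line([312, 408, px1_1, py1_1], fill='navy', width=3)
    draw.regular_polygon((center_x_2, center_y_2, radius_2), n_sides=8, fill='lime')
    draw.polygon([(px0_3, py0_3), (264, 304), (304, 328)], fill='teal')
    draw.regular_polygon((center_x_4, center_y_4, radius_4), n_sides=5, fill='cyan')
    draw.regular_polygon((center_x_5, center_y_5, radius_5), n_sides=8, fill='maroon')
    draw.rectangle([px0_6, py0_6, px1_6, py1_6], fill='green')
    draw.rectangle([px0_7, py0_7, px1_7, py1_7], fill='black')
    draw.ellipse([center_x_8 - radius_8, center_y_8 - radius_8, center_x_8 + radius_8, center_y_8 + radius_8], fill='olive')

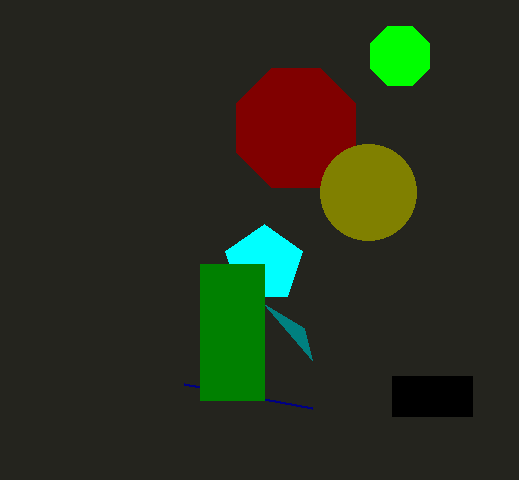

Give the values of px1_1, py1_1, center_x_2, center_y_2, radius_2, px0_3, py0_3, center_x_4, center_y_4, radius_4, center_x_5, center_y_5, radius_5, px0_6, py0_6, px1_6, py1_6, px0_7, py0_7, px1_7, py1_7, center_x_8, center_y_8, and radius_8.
px1_1 = 184
py1_1 = 384
center_x_2 = 400
center_y_2 = 56
radius_2 = 32
px0_3 = 312
py0_3 = 360
center_x_4 = 264
center_y_4 = 264
radius_4 = 40
center_x_5 = 296
center_y_5 = 128
radius_5 = 64
px0_6 = 200
py0_6 = 264
px1_6 = 264
py1_6 = 400
px0_7 = 392
py0_7 = 376
px1_7 = 472
py1_7 = 416
center_x_8 = 368
center_y_8 = 192
radius_8 = 48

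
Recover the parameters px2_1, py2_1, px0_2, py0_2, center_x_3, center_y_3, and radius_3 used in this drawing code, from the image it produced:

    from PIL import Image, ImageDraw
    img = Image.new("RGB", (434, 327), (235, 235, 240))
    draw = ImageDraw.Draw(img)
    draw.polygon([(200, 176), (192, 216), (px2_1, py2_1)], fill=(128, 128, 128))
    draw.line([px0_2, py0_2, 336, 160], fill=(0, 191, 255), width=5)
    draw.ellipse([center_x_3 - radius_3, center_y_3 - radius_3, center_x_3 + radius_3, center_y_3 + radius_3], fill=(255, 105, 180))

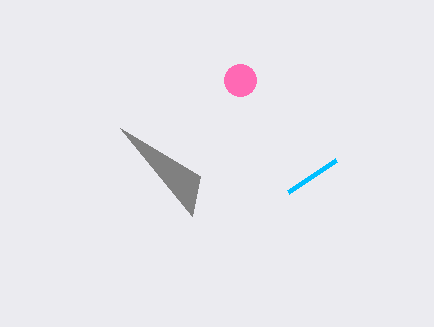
px2_1 = 120
py2_1 = 128
px0_2 = 288
py0_2 = 192
center_x_3 = 240
center_y_3 = 80
radius_3 = 16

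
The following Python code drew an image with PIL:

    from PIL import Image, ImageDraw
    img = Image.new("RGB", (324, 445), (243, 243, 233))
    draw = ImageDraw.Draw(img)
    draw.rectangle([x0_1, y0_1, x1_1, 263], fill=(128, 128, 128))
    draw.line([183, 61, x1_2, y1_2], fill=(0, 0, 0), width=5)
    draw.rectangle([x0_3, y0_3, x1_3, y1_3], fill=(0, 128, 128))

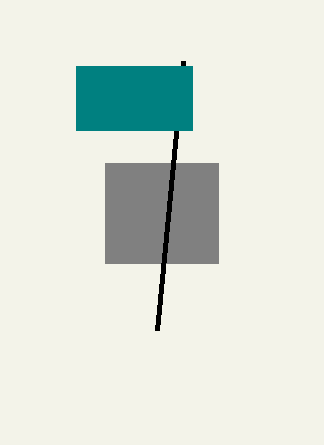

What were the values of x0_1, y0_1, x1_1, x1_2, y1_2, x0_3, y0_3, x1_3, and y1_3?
x0_1 = 105
y0_1 = 163
x1_1 = 218
x1_2 = 157
y1_2 = 330
x0_3 = 76
y0_3 = 66
x1_3 = 192
y1_3 = 130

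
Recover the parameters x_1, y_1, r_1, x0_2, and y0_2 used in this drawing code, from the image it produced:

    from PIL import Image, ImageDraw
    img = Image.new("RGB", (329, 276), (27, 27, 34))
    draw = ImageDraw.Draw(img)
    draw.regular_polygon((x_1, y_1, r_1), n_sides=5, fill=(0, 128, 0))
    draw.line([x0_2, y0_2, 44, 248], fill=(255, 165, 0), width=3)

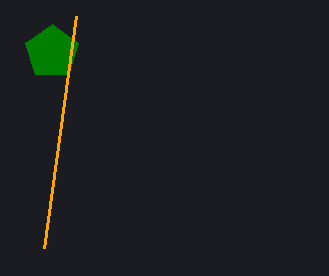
x_1 = 52; y_1 = 52; r_1 = 28; x0_2 = 76; y0_2 = 16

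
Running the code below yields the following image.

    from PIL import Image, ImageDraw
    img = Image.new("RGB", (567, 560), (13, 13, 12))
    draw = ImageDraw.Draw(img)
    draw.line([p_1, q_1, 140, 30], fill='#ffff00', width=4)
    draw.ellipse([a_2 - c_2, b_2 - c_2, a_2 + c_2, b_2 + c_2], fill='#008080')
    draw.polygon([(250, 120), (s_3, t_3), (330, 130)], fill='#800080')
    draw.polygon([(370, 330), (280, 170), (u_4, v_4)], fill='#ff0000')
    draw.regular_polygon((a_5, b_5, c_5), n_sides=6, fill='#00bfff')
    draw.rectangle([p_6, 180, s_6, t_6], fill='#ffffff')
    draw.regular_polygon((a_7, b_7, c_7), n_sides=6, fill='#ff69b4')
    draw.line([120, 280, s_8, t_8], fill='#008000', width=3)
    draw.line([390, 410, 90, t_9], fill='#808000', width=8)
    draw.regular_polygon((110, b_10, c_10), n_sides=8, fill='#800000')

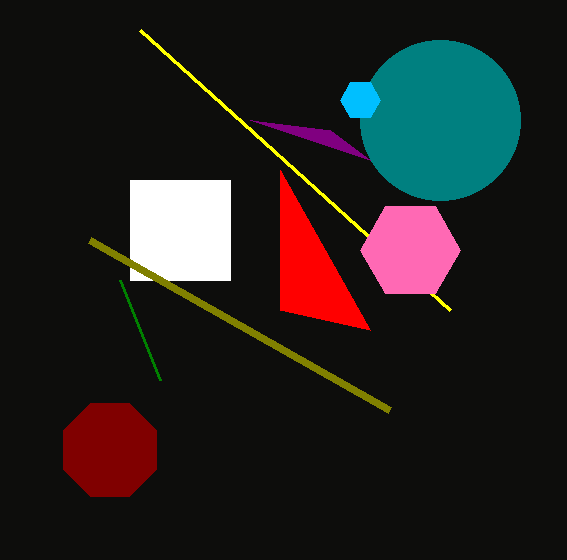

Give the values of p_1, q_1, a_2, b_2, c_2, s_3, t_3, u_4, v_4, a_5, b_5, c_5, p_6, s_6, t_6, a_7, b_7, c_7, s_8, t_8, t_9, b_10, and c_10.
p_1 = 450, q_1 = 310, a_2 = 440, b_2 = 120, c_2 = 80, s_3 = 370, t_3 = 160, u_4 = 280, v_4 = 310, a_5 = 360, b_5 = 100, c_5 = 20, p_6 = 130, s_6 = 230, t_6 = 280, a_7 = 410, b_7 = 250, c_7 = 50, s_8 = 160, t_8 = 380, t_9 = 240, b_10 = 450, c_10 = 50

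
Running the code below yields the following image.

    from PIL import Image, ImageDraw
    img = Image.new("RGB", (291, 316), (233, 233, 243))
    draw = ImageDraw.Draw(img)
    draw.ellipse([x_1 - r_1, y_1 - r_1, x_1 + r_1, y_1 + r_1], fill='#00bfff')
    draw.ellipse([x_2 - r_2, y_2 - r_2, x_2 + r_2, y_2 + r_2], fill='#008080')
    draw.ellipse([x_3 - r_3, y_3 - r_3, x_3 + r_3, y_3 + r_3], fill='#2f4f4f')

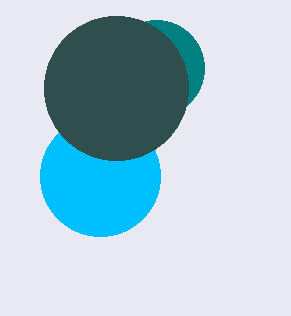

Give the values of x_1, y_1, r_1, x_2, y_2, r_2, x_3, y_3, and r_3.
x_1 = 100, y_1 = 176, r_1 = 60, x_2 = 156, y_2 = 68, r_2 = 48, x_3 = 116, y_3 = 88, r_3 = 72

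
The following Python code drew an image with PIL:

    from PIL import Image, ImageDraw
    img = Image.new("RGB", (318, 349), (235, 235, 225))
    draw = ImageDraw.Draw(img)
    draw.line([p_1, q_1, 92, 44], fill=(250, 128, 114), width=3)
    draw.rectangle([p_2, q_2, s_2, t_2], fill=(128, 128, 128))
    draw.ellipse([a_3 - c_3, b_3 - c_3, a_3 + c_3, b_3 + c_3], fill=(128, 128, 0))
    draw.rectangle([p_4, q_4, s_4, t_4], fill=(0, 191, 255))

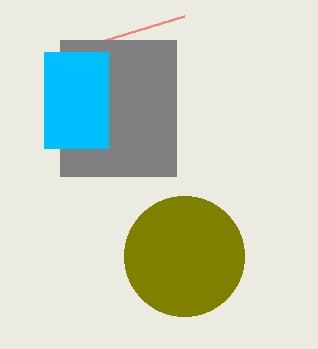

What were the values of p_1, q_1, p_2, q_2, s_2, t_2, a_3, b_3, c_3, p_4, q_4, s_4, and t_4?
p_1 = 184, q_1 = 16, p_2 = 60, q_2 = 40, s_2 = 176, t_2 = 176, a_3 = 184, b_3 = 256, c_3 = 60, p_4 = 44, q_4 = 52, s_4 = 108, t_4 = 148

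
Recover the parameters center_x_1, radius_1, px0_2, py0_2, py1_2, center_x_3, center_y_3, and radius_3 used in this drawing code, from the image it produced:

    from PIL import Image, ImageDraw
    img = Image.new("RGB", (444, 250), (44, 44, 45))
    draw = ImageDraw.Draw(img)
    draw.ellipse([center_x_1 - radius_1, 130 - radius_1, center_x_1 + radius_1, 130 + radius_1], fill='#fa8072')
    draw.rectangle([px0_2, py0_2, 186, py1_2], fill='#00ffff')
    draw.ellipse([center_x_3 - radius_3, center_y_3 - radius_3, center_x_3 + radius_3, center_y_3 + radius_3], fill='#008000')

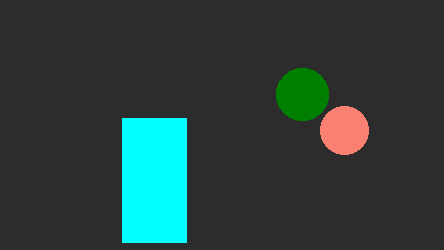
center_x_1 = 344, radius_1 = 24, px0_2 = 122, py0_2 = 118, py1_2 = 242, center_x_3 = 302, center_y_3 = 94, radius_3 = 26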